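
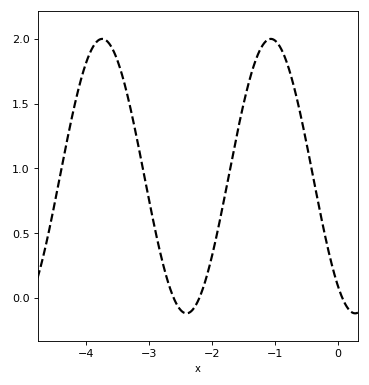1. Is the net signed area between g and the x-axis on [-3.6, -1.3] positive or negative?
positive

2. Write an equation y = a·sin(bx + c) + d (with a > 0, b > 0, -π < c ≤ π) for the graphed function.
y = 1.06sin(2.35x - 2.21) + 0.94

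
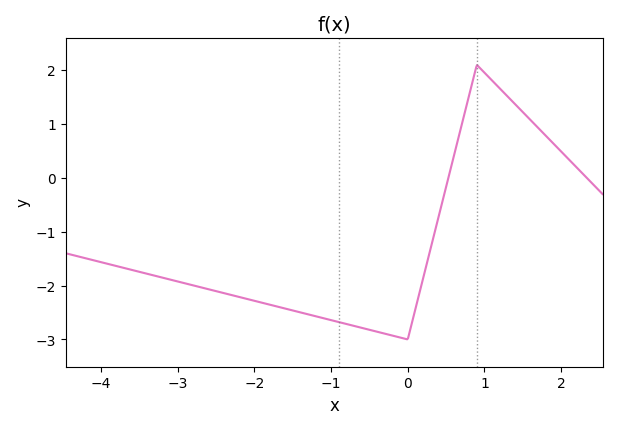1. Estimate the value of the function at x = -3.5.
-1.7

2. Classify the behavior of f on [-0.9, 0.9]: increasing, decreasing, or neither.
neither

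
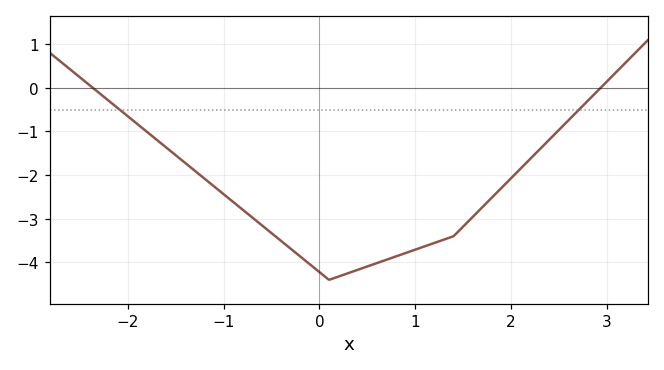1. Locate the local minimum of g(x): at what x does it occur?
0.1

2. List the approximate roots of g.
-2.4, 2.9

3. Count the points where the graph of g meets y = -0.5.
2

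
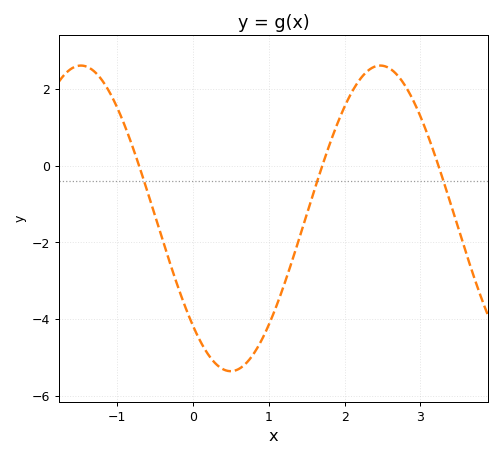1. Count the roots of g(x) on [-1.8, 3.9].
3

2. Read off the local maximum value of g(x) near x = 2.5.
2.62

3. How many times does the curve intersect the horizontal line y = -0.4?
3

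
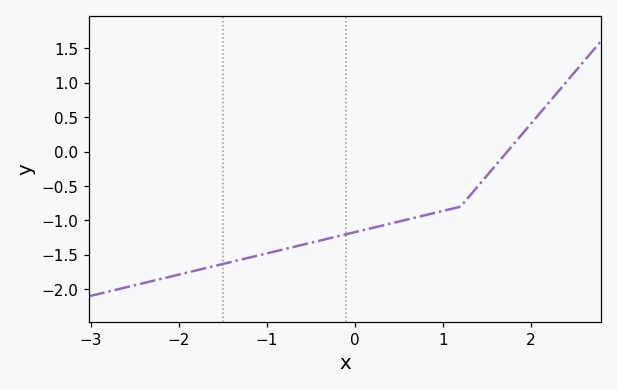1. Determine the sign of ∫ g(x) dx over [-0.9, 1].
negative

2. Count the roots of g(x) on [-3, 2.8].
1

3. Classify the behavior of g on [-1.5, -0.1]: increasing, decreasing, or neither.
increasing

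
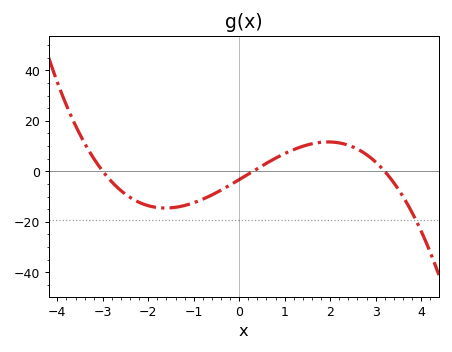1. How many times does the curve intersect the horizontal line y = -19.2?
1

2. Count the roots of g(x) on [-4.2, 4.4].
3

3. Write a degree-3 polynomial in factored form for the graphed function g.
y = -1.14(x + 3)(x - 0.3)(x - 3.2)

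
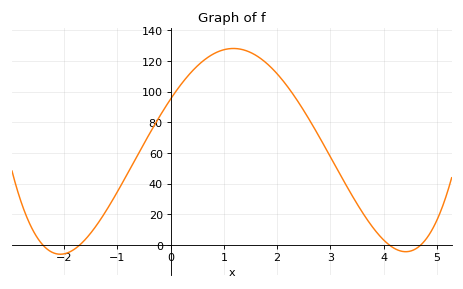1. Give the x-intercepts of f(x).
-2.4, -1.7, 4.1, 4.7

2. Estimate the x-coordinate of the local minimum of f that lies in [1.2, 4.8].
4.41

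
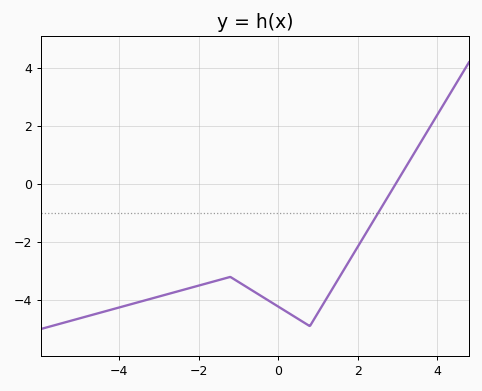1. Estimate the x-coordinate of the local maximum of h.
-1.2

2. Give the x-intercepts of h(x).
3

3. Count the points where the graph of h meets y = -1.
1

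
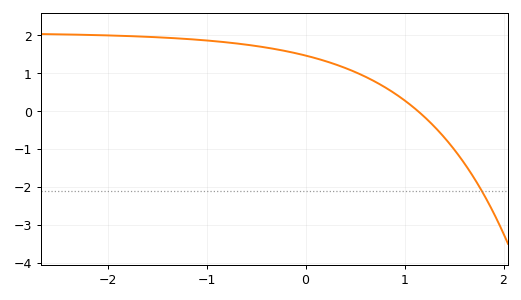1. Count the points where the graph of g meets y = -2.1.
1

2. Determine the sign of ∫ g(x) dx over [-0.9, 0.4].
positive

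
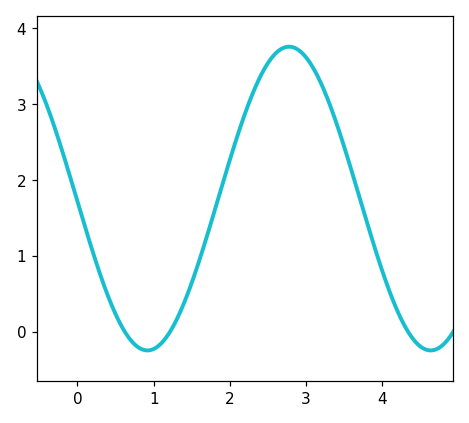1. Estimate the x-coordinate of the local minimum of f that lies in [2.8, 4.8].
4.6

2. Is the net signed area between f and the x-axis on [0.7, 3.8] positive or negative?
positive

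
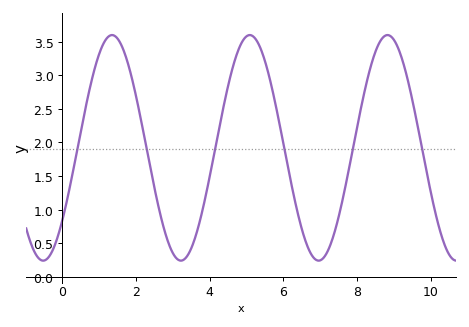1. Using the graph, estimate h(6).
2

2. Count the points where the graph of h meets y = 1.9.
6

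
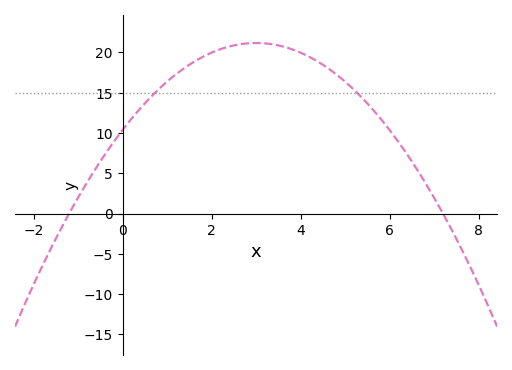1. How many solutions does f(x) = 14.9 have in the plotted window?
2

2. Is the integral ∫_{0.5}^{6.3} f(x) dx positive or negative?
positive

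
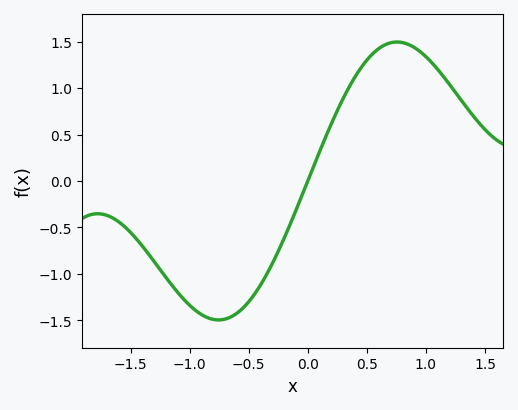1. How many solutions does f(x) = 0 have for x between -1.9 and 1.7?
1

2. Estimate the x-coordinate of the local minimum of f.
-0.75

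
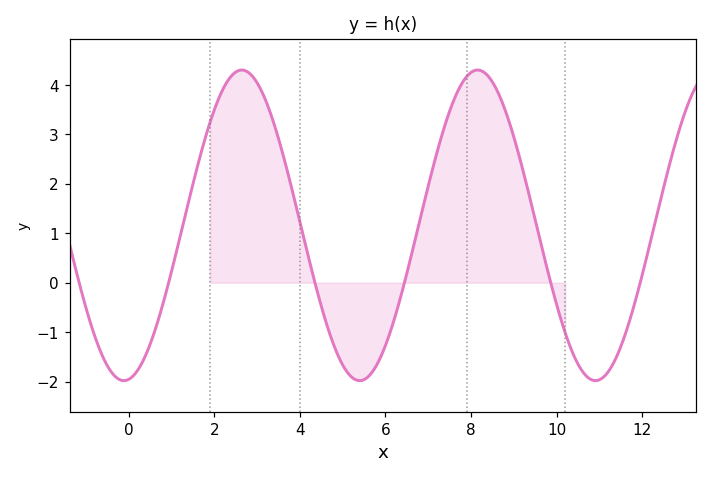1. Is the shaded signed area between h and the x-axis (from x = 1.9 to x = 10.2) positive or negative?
positive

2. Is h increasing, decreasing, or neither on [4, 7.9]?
neither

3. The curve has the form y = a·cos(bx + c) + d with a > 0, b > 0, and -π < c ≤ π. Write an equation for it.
y = 3.14cos(1.14x - 3.01) + 1.16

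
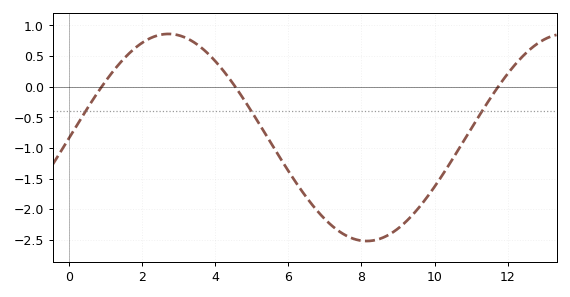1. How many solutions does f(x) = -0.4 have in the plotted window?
3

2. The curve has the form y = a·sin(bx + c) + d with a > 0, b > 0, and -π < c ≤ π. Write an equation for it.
y = 1.69sin(0.58x - 0.01) - 0.83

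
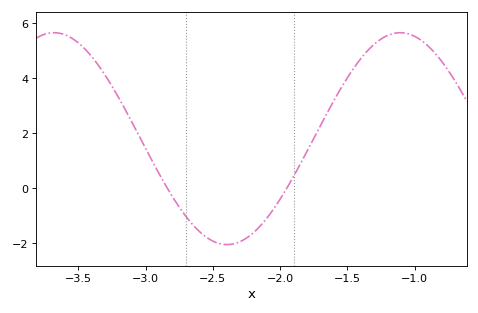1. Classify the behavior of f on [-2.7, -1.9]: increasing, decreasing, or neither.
neither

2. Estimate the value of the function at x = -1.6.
3.19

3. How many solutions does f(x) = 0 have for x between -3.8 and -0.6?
2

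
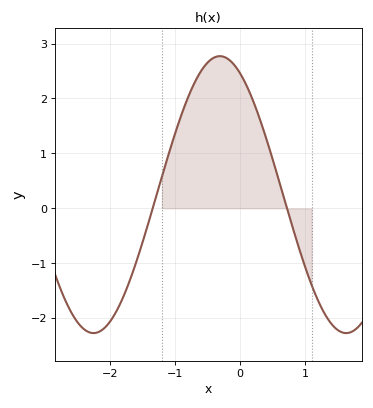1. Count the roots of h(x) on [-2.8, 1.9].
2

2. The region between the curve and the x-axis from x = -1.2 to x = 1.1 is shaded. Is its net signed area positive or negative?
positive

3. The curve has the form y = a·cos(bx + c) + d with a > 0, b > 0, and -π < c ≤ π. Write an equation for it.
y = 2.52cos(1.6x + 0.5) + 0.25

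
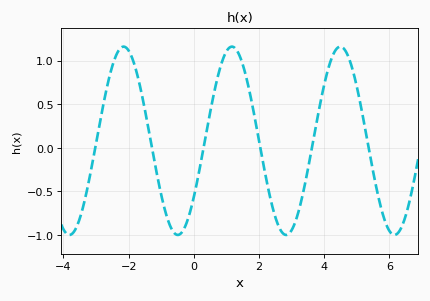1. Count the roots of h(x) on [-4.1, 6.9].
6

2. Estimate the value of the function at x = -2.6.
0.8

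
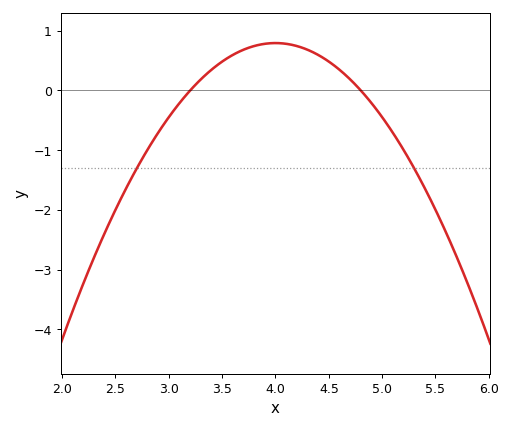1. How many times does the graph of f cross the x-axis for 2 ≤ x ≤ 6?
2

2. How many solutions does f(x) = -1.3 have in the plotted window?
2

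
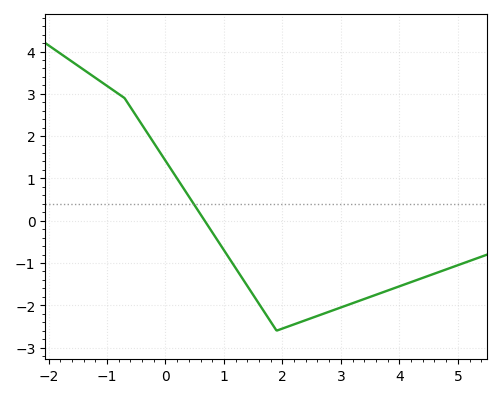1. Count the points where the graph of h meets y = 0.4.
1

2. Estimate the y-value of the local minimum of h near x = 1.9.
-2.6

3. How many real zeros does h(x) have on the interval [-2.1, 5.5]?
1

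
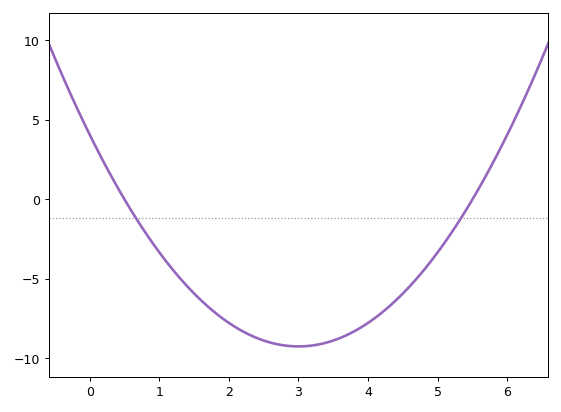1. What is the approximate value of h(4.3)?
-6.75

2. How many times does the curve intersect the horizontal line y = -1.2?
2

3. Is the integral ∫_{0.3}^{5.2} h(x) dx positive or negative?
negative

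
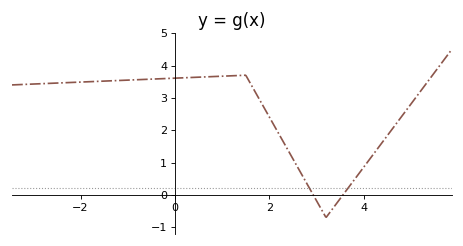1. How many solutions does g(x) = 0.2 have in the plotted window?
2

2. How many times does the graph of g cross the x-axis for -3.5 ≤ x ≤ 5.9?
2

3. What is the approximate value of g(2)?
2.41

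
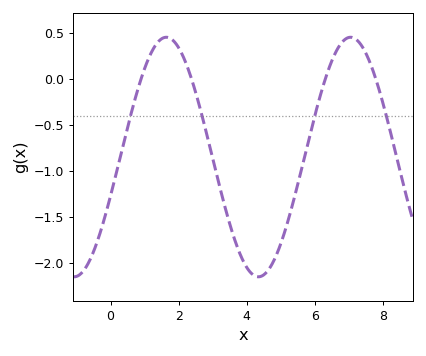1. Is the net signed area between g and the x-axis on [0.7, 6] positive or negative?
negative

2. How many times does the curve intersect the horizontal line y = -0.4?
4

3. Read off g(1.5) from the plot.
0.433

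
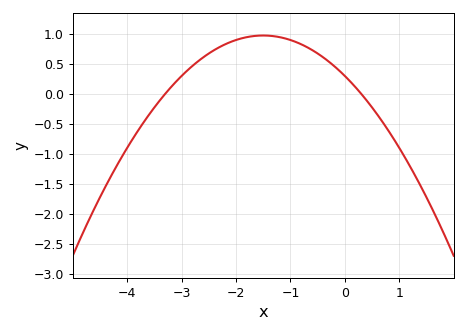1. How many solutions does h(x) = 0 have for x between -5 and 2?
2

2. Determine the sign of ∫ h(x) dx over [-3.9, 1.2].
positive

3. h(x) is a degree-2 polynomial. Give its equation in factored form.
y = -0.3(x + 3.3)(x - 0.3)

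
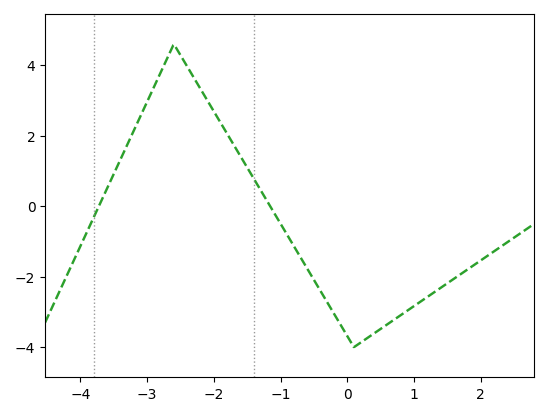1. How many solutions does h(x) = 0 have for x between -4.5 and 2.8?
2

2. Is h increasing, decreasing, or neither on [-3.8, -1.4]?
neither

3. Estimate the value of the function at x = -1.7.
1.73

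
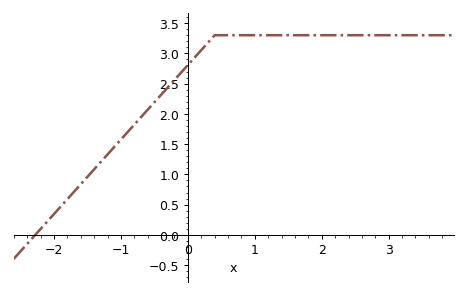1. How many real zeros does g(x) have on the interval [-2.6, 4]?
1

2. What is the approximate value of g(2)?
3.3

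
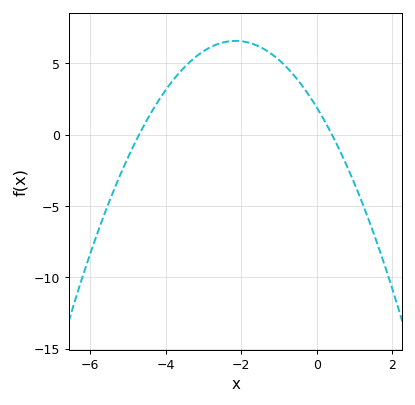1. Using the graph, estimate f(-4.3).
1.9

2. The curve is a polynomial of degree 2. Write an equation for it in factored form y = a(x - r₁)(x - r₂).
y = -1.01(x + 4.7)(x - 0.4)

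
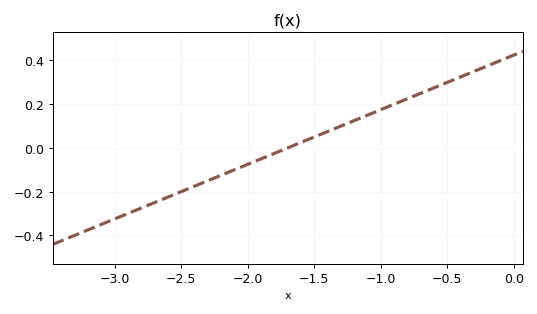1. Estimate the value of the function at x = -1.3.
0.1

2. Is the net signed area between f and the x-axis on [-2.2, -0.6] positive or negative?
positive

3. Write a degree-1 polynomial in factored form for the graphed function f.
y = 0.25(x + 1.7)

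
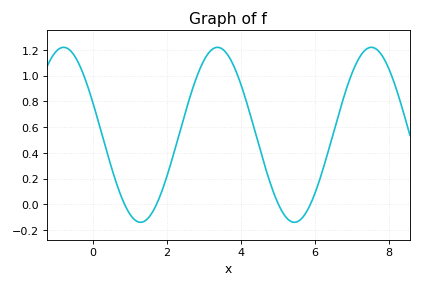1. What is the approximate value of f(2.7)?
0.898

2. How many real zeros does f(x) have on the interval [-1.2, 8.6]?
4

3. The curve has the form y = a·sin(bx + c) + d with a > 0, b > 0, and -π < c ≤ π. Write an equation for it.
y = 0.68sin(1.51x + 2.76) + 0.54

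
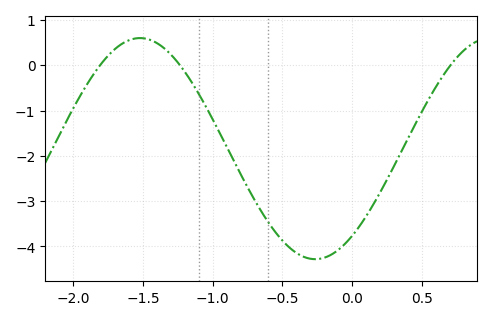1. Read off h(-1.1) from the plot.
-0.633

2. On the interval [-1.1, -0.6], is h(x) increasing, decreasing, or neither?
decreasing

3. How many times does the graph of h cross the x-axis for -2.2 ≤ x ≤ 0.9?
3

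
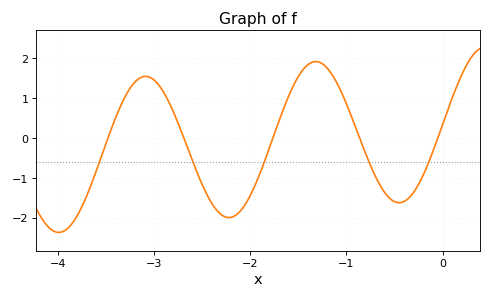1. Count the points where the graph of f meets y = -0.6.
5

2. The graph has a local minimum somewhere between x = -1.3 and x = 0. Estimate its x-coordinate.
-0.5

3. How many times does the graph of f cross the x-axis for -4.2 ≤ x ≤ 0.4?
5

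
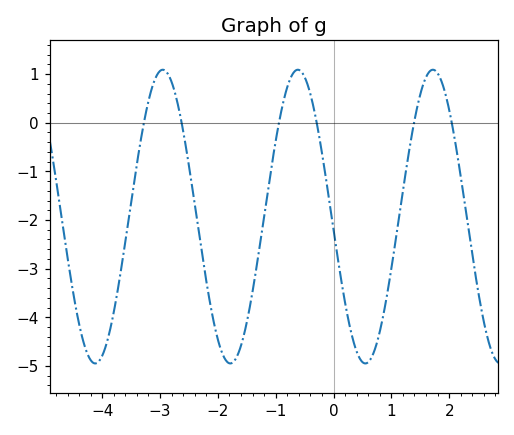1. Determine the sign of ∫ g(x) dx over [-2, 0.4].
negative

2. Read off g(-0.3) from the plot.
0.1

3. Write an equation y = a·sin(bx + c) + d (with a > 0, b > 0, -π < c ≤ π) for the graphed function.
y = 3.02sin(2.7x - 3.1) - 1.93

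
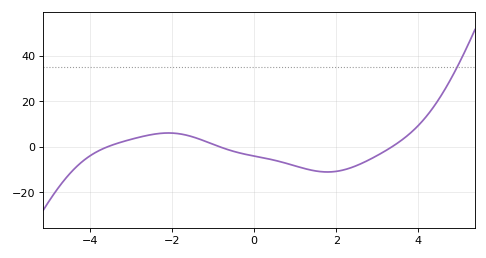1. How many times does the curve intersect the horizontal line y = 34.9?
1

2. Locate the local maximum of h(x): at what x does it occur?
-2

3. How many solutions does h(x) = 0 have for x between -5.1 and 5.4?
3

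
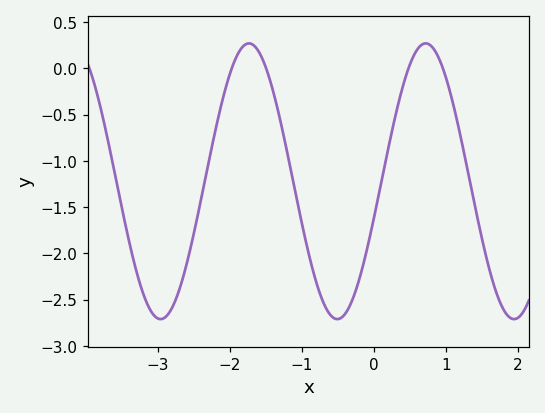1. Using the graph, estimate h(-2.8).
-2.6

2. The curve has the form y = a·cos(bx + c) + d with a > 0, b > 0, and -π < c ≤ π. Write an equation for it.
y = 1.49cos(2.6x - 1.8) - 1.22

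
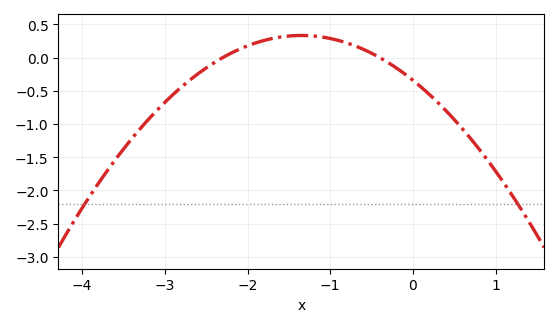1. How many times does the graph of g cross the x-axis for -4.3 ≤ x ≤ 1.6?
2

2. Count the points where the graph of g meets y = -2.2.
2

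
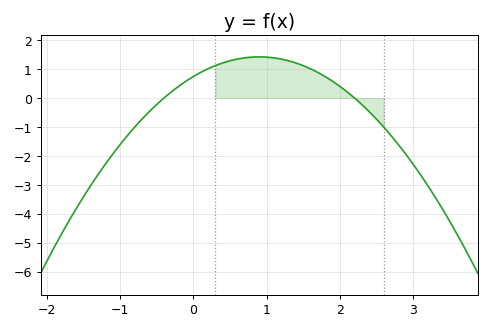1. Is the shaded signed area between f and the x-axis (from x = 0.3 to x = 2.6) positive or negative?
positive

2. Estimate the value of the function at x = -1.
-1.6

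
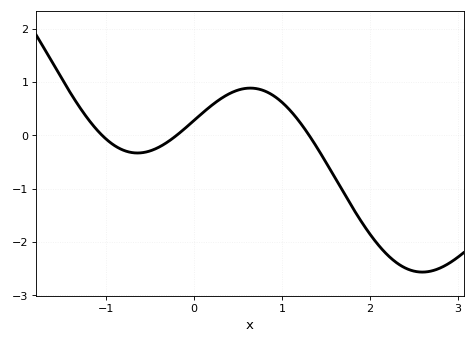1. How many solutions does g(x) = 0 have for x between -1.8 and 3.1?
3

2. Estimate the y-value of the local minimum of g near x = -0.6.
-0.3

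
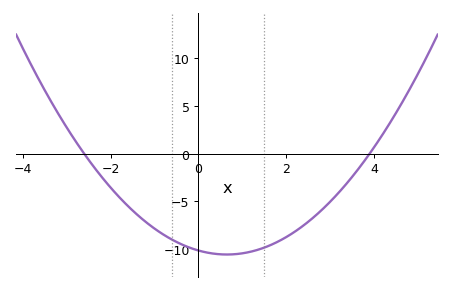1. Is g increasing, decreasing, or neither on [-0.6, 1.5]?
neither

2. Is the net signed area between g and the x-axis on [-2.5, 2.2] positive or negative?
negative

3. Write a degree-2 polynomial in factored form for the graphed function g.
y = 1(x + 2.6)(x - 3.9)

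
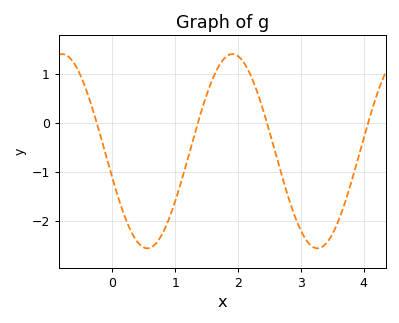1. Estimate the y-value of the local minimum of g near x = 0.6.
-2.6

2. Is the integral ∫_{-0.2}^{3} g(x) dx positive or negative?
negative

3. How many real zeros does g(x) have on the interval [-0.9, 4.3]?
4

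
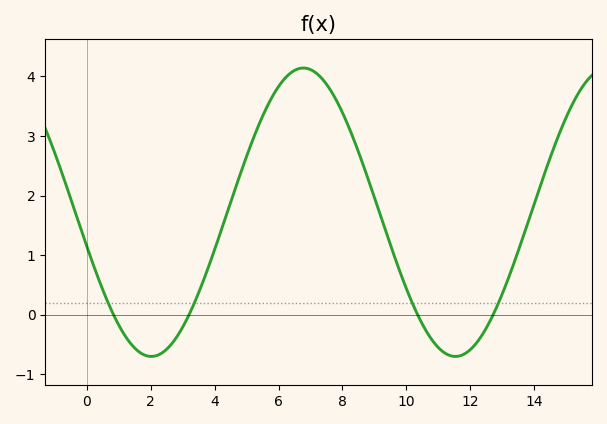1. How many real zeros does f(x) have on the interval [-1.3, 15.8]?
4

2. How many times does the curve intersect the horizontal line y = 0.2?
4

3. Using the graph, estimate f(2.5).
-0.6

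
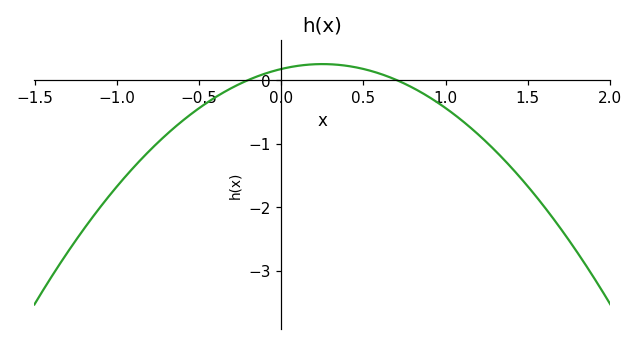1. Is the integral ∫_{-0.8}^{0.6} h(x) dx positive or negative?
negative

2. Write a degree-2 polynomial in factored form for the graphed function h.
y = -1.23(x + 0.2)(x - 0.7)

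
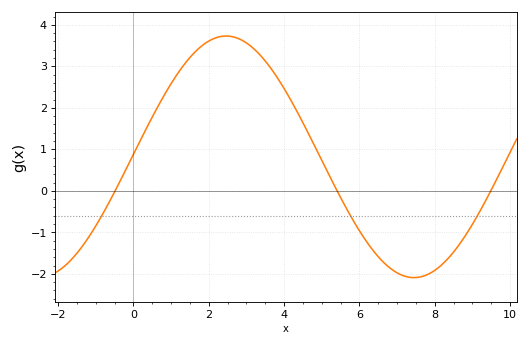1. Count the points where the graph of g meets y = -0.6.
3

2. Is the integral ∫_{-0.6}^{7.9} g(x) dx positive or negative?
positive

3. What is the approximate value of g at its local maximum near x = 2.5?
3.7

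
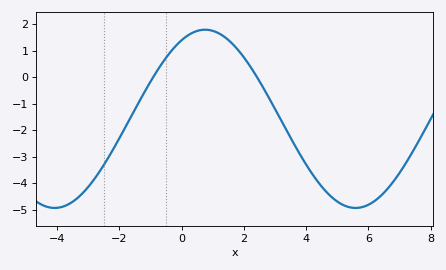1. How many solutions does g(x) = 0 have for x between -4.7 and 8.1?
2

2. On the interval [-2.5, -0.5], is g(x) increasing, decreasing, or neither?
increasing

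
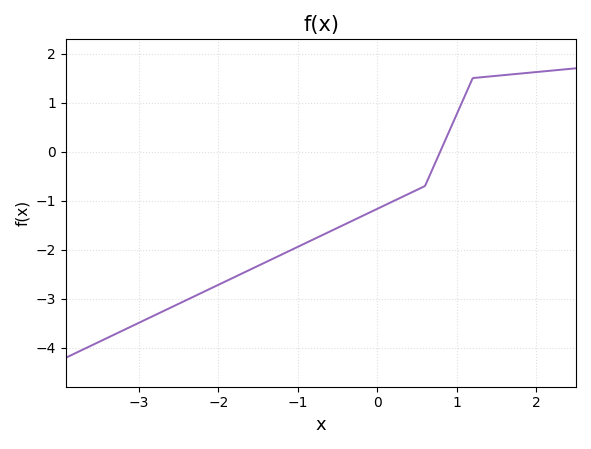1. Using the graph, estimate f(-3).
-3.49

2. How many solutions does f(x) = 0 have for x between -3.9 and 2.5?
1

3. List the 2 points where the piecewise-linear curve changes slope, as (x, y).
(0.6, -0.7); (1.2, 1.5)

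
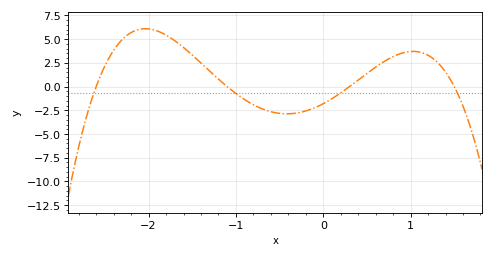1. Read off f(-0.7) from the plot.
-2.34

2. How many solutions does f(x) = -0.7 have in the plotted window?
4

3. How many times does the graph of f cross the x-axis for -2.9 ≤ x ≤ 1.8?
4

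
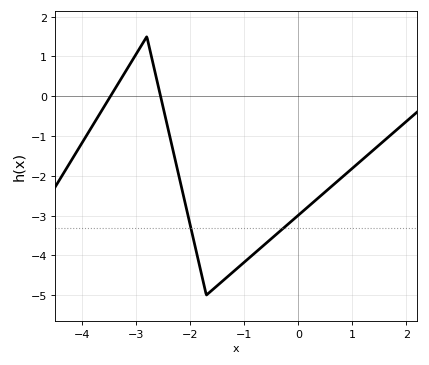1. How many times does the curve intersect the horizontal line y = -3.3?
2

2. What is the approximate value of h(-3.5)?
-0.062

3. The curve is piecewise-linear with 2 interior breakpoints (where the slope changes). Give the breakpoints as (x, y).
(-2.8, 1.5); (-1.7, -5)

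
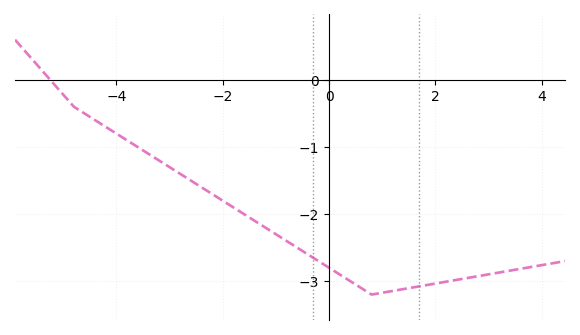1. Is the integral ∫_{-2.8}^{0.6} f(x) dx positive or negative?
negative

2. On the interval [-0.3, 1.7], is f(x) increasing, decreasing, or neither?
neither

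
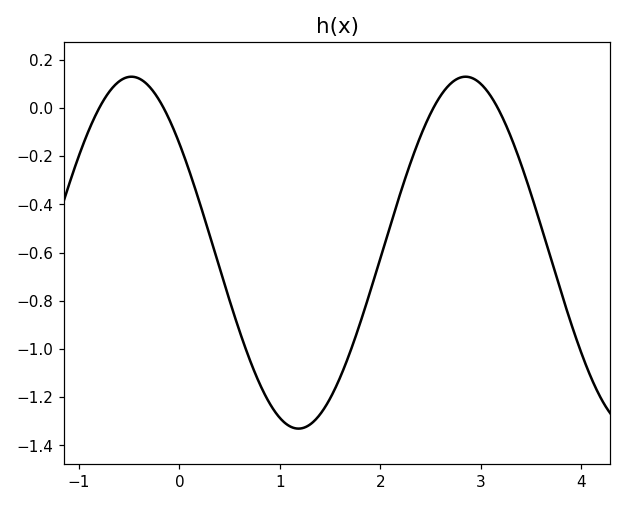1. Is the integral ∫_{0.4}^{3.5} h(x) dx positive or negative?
negative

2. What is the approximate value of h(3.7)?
-0.62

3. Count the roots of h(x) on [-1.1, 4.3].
4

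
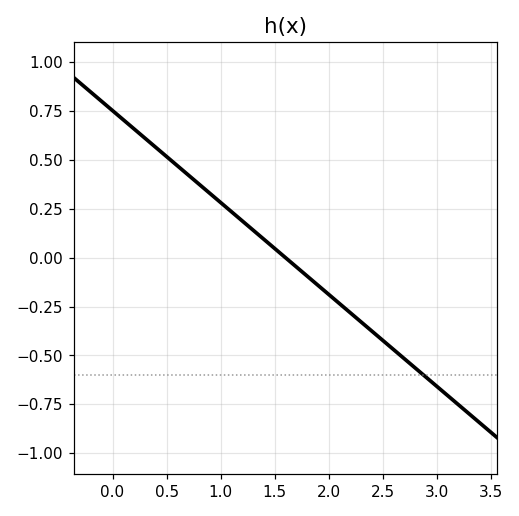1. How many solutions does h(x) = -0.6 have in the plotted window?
1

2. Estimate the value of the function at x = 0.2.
0.658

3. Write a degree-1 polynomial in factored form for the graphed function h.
y = -0.47(x - 1.6)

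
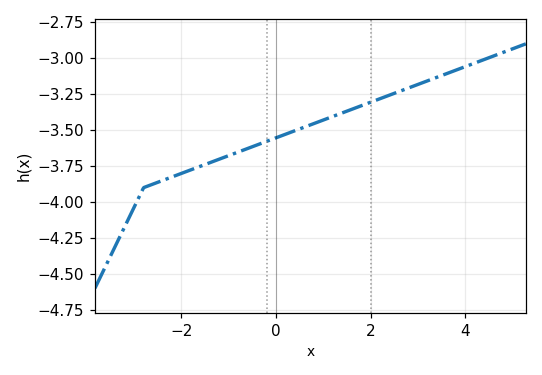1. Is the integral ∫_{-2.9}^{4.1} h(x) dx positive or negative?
negative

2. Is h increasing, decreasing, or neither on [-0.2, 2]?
increasing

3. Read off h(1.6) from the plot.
-3.36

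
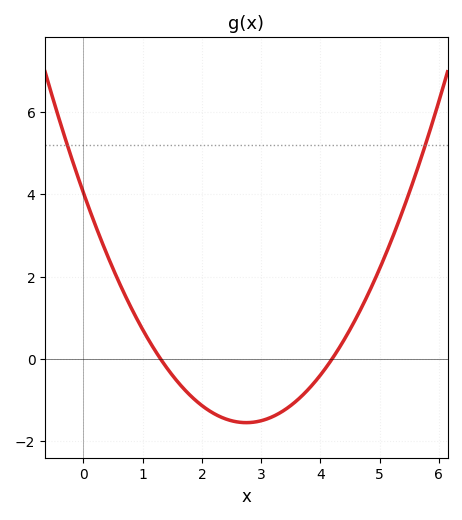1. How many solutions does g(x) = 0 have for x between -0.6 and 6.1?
2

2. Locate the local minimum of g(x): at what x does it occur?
2.75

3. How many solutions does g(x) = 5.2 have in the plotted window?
2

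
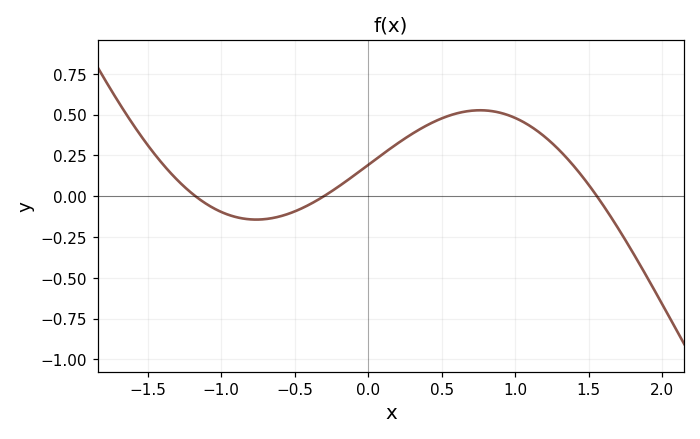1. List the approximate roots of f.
-1.17, -0.302, 1.56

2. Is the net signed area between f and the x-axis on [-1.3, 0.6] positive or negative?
positive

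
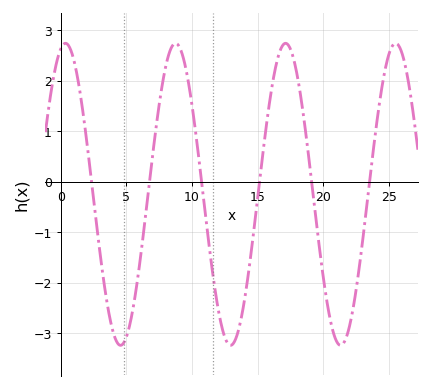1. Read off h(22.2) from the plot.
-2.61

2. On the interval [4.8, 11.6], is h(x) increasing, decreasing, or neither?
neither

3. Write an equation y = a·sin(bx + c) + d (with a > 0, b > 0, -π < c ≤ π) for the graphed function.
y = 2.99sin(0.75x + 1.29) - 0.25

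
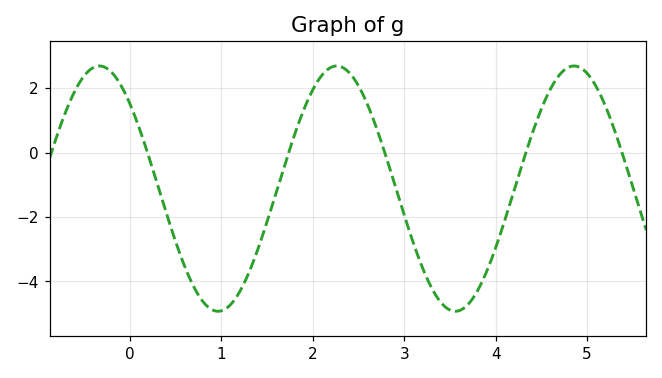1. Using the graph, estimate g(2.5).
2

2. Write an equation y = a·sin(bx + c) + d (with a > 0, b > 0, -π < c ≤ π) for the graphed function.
y = 3.81sin(2.4x + 2.4) - 1.12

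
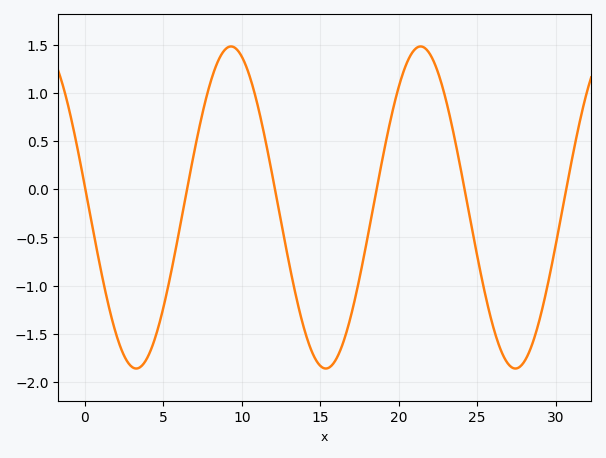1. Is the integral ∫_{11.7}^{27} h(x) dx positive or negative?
negative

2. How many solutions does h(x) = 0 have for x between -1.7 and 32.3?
6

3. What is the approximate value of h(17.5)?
-0.922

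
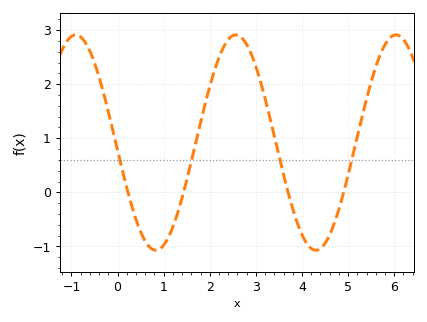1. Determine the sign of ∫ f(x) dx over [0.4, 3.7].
positive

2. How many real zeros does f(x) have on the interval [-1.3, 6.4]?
4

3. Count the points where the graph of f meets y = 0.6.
4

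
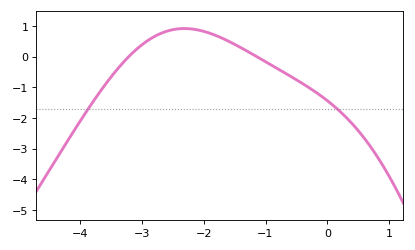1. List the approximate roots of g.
-3.2, -1.1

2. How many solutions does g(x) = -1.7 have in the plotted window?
2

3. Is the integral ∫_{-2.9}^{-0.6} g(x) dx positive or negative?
positive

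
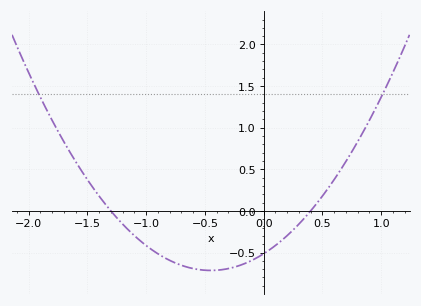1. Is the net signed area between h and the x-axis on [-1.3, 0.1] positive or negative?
negative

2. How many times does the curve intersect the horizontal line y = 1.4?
2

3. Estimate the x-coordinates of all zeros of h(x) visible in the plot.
-1.3, 0.4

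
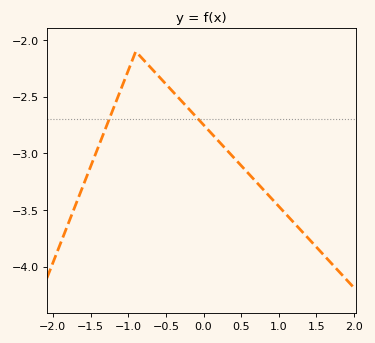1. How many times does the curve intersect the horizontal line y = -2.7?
2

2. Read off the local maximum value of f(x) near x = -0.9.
-2.1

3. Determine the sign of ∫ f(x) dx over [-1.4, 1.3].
negative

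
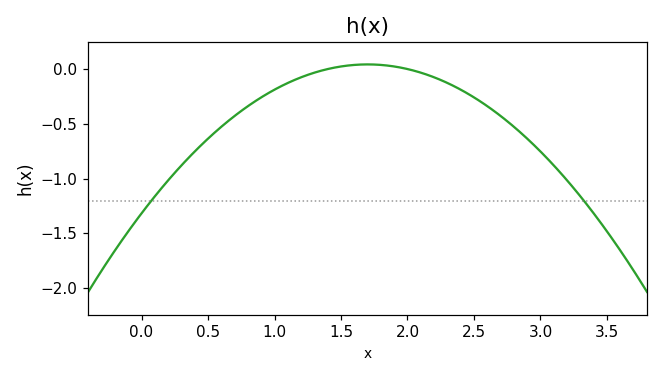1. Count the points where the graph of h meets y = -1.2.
2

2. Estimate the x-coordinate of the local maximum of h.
1.7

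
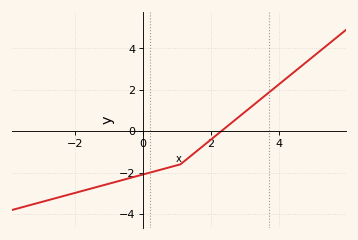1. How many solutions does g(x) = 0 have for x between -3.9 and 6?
1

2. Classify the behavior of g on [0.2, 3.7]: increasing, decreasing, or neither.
increasing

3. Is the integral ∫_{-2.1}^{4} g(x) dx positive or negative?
negative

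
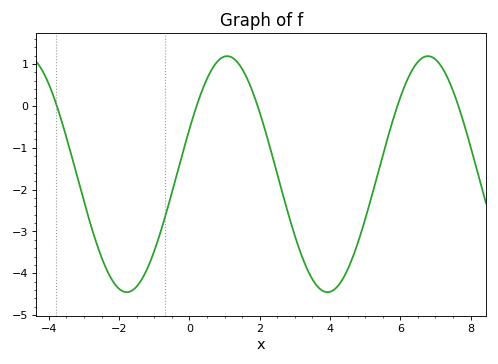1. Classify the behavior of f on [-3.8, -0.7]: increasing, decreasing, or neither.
neither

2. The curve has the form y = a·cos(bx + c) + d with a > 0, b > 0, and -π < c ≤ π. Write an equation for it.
y = 2.82cos(1.1x - 1.18) - 1.63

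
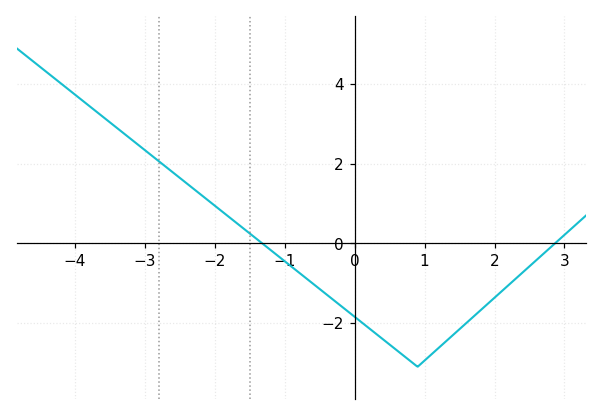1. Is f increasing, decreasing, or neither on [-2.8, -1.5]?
decreasing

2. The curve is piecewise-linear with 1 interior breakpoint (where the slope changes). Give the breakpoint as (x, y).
(0.9, -3.1)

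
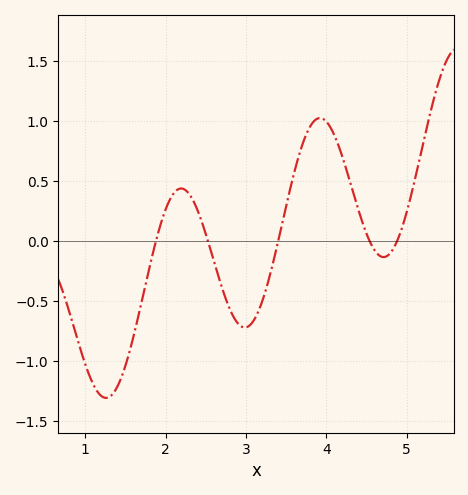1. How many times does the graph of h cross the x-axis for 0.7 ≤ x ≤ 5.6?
5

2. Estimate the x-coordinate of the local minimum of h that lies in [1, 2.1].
1.3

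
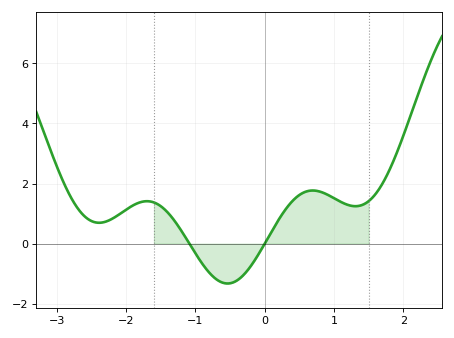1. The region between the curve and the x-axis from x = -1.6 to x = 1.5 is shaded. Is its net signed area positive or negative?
positive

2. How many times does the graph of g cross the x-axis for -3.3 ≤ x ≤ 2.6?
2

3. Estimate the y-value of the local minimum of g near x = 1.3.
1.2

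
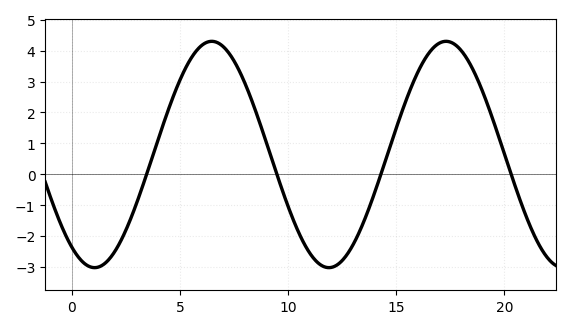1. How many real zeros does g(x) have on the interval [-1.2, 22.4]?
4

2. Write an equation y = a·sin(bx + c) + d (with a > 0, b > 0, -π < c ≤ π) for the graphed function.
y = 3.66sin(0.58x - 2.18) + 0.64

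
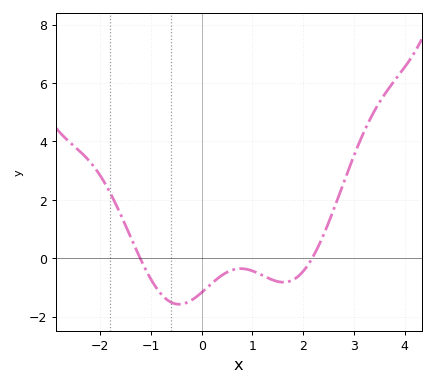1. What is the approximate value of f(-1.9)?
2.54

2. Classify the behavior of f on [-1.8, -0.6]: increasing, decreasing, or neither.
decreasing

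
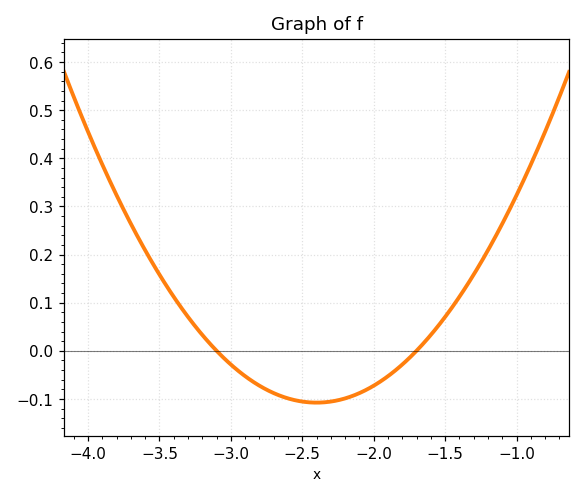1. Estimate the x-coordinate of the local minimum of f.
-2.4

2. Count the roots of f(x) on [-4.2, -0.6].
2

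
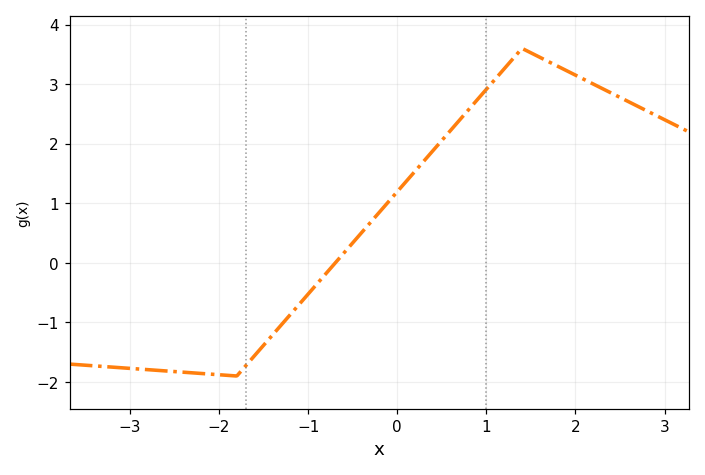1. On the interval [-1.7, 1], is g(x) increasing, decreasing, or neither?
increasing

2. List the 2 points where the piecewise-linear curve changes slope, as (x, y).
(-1.8, -1.9); (1.4, 3.6)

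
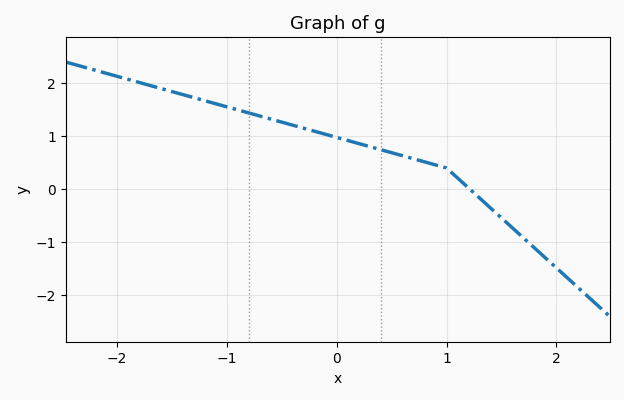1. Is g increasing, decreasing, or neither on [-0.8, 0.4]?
decreasing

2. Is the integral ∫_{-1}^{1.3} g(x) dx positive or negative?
positive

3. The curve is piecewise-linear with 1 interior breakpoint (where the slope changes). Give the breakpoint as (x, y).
(1, 0.4)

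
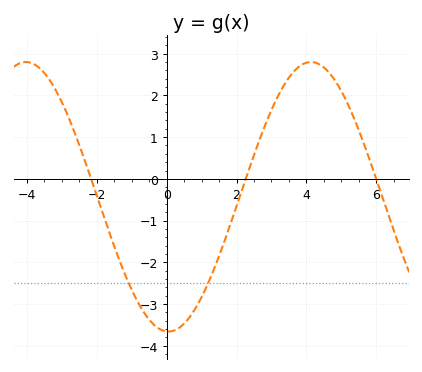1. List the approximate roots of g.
-2.16, 2.26, 6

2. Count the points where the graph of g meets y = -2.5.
2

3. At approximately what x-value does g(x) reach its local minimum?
0.051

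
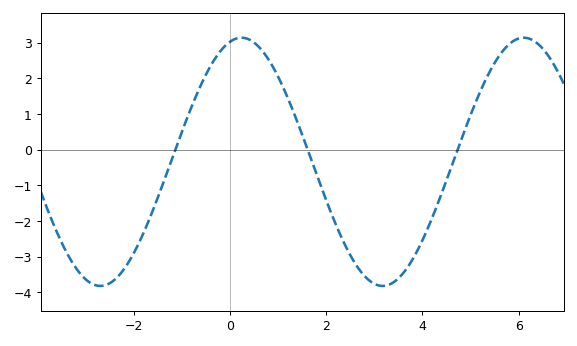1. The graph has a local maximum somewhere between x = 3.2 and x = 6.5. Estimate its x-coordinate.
6.11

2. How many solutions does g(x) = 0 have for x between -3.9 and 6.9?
3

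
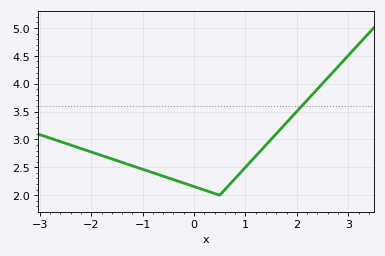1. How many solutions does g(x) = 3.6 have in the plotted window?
1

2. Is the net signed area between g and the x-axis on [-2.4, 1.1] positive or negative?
positive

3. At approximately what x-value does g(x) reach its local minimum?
0.5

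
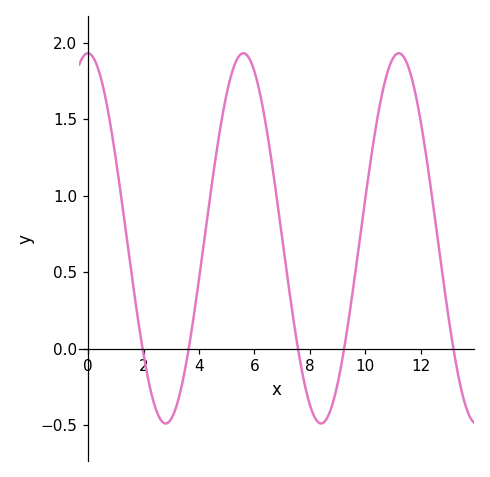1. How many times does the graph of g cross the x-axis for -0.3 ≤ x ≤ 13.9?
5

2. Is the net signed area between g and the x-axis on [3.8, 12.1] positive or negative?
positive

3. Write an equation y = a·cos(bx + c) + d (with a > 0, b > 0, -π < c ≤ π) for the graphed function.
y = 1.21cos(1.1x + 0.01) + 0.72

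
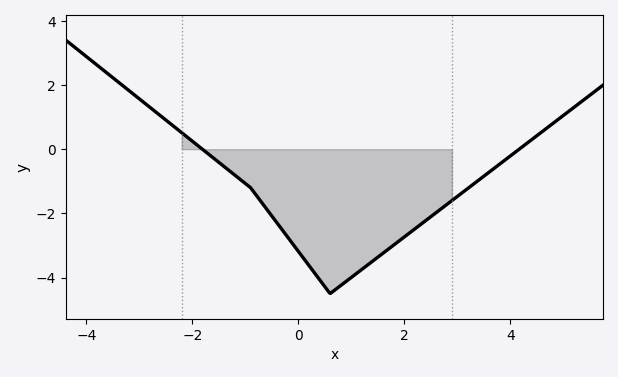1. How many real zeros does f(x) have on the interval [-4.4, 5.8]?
2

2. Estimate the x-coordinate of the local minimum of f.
0.602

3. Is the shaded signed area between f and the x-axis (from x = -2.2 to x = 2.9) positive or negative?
negative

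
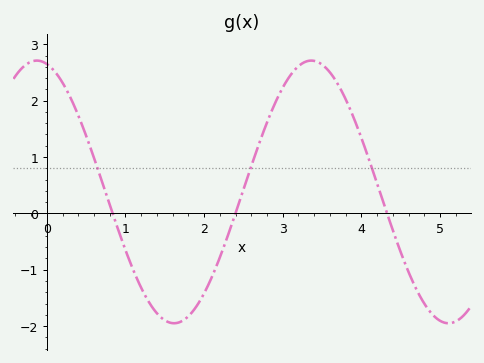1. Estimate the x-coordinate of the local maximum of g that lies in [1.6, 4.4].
3.36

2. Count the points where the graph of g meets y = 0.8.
3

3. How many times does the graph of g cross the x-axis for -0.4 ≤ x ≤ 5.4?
3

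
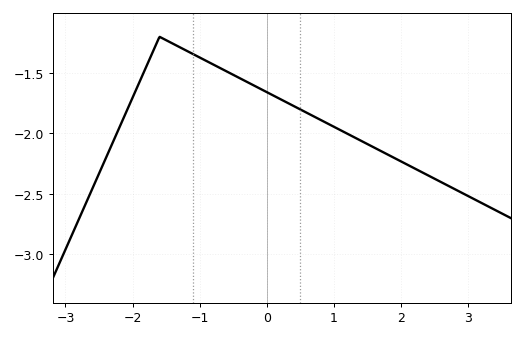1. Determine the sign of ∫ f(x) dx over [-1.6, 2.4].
negative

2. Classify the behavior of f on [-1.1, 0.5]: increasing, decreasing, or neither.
decreasing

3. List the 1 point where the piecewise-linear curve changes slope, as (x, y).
(-1.6, -1.2)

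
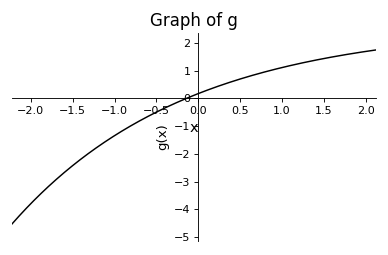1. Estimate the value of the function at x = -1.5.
-2.4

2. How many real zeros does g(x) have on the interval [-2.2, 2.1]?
1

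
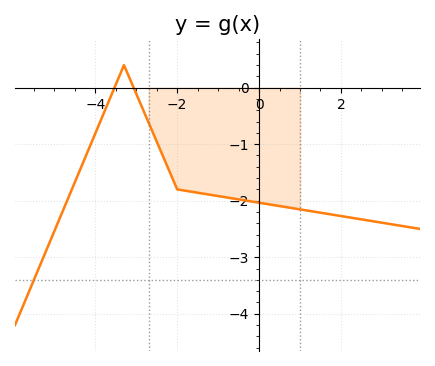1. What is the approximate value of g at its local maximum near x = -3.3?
0.4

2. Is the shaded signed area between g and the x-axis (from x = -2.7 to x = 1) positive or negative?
negative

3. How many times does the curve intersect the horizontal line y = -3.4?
1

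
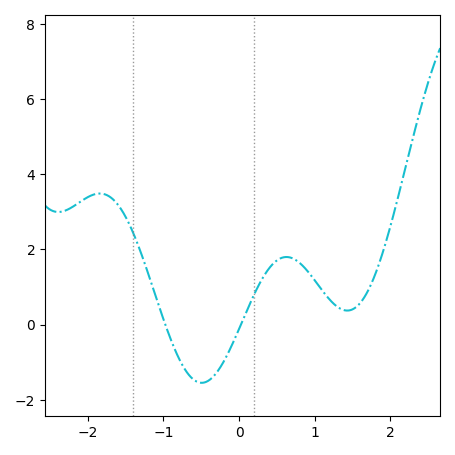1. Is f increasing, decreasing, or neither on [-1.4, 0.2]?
neither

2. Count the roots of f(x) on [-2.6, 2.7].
2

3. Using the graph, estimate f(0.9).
1.43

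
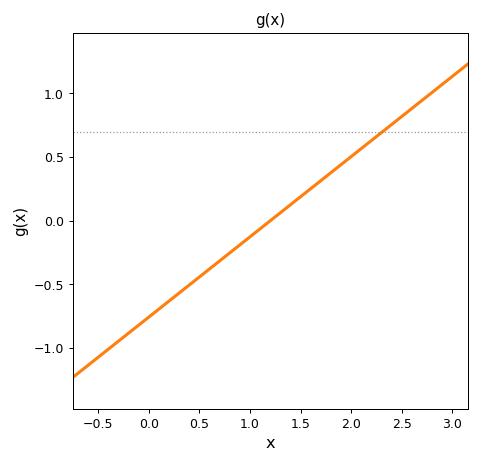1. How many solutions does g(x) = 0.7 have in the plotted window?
1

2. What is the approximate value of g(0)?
-0.75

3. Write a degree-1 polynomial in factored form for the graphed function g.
y = 0.63(x - 1.2)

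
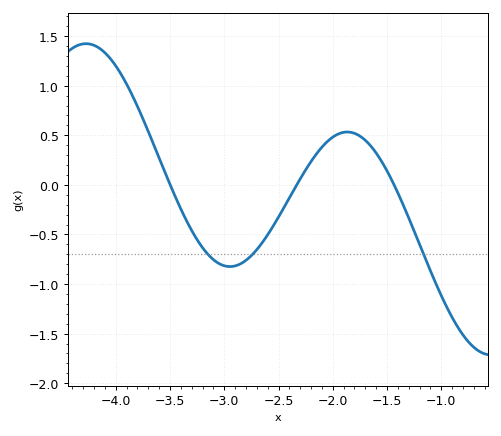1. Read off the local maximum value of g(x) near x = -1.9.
0.55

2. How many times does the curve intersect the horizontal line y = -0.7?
3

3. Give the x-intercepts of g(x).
-3.5, -2.3, -1.4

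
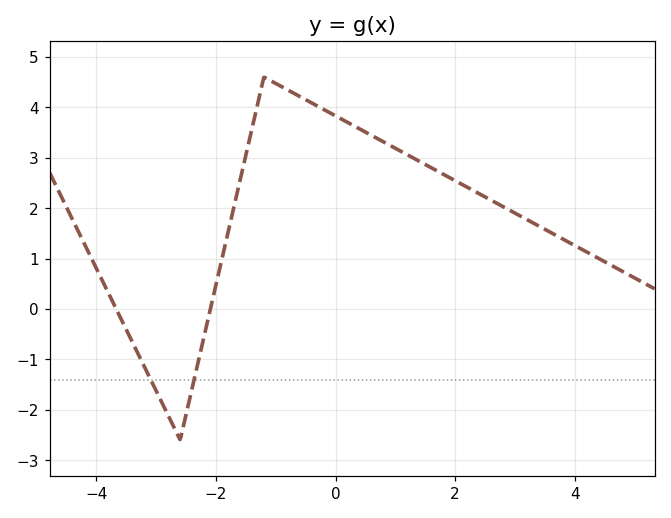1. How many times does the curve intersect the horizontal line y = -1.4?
2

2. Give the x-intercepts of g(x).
-3.67, -2.09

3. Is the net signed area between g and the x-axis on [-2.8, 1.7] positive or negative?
positive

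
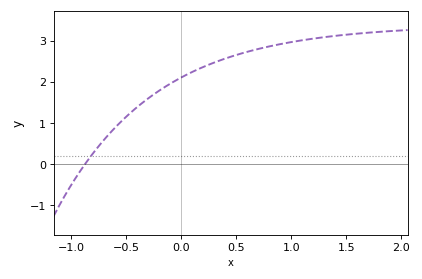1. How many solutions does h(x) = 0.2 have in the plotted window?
1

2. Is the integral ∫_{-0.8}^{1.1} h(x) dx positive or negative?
positive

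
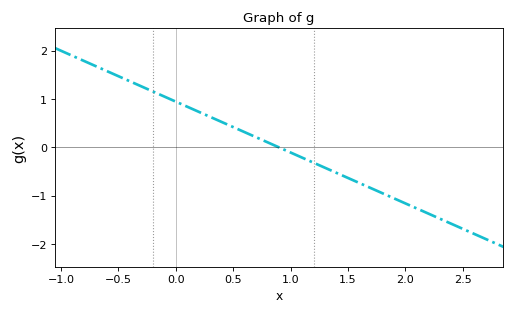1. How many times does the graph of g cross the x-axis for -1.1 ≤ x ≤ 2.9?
1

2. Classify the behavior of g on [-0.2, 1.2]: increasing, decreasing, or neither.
decreasing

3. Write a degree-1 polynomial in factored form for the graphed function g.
y = -1.05(x - 0.9)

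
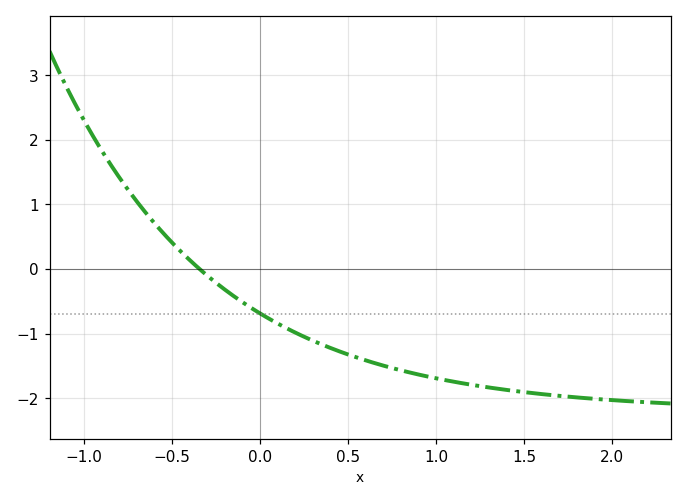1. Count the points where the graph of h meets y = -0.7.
1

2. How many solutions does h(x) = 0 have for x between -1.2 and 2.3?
1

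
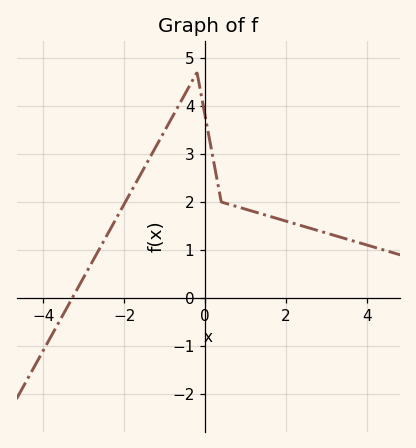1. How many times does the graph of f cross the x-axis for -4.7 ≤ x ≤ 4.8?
1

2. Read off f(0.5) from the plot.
2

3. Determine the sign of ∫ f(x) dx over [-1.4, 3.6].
positive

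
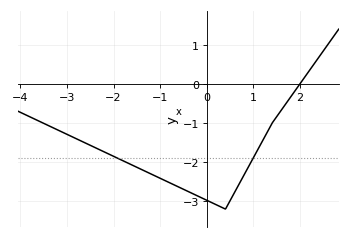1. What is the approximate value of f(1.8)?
-0.3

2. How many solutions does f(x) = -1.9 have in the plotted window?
2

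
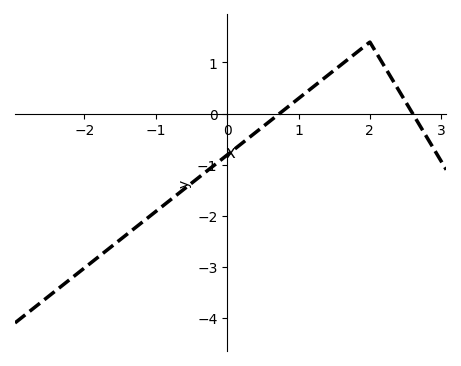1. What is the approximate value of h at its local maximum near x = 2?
1.4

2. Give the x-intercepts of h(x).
0.7, 2.6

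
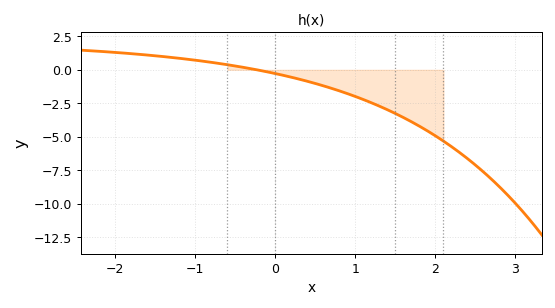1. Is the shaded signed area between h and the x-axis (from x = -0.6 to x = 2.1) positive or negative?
negative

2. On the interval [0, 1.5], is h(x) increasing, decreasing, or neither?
decreasing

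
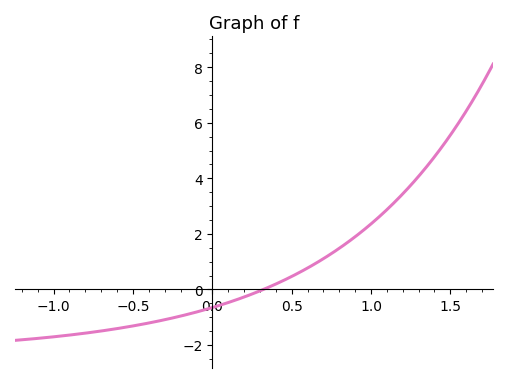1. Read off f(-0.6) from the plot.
-1.41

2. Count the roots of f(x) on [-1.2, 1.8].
1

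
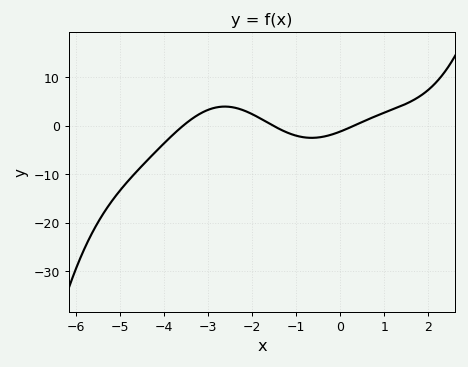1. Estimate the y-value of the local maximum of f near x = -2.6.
4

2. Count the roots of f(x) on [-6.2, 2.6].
3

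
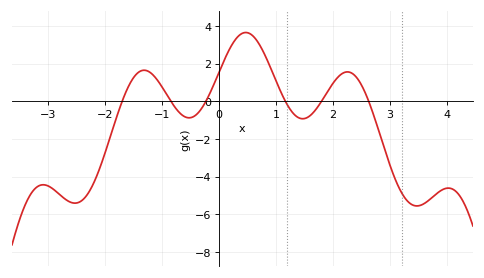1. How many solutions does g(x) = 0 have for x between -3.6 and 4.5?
6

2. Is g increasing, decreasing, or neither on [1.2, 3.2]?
neither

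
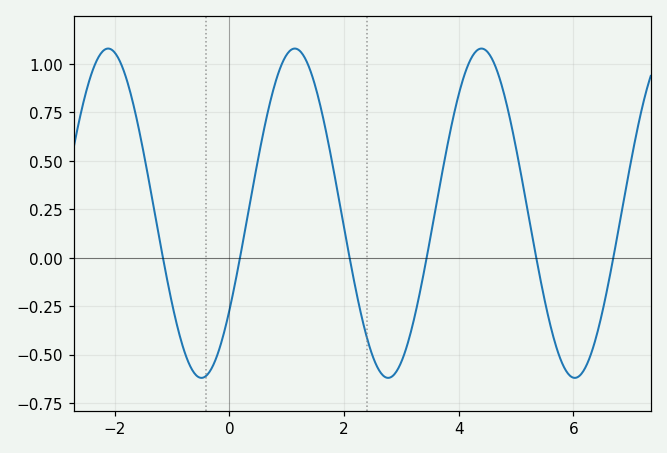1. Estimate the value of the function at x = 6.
-0.619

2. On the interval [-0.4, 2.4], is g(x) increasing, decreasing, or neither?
neither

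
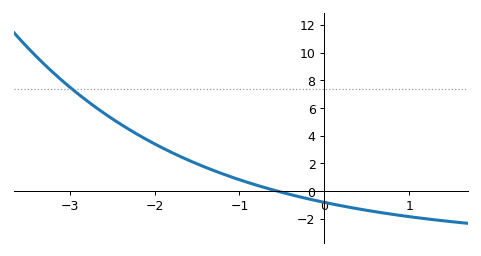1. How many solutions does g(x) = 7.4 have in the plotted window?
1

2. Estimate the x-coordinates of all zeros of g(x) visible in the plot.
-0.6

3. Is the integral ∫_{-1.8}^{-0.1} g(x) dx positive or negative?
positive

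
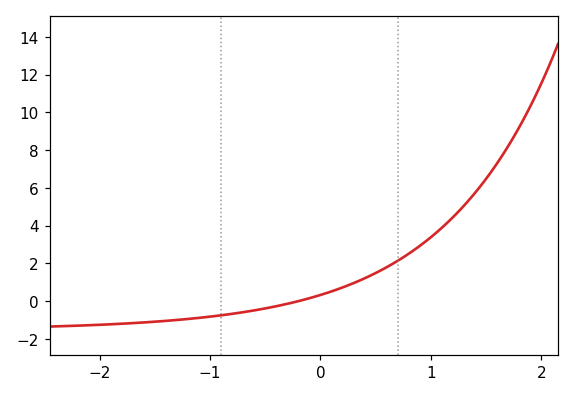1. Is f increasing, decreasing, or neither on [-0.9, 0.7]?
increasing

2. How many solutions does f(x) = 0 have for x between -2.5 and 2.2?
1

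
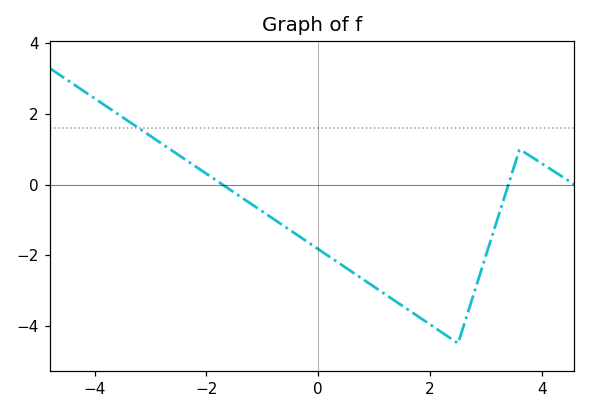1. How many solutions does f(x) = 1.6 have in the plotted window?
1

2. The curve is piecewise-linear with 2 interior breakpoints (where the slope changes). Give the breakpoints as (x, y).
(2.5, -4.5); (3.6, 1)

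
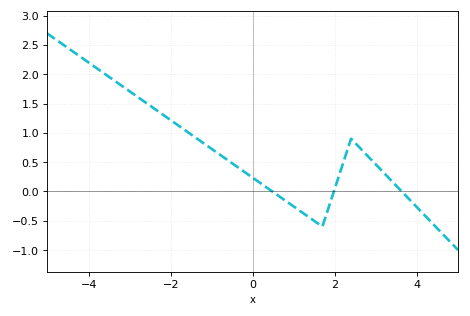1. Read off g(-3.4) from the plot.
1.9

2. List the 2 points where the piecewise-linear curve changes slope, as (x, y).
(1.7, -0.6); (2.4, 0.9)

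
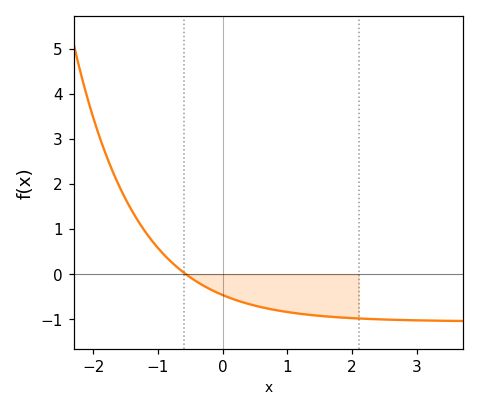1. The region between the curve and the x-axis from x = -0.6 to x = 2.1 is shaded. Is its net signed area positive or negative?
negative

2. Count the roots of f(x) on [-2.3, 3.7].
1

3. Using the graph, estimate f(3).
-1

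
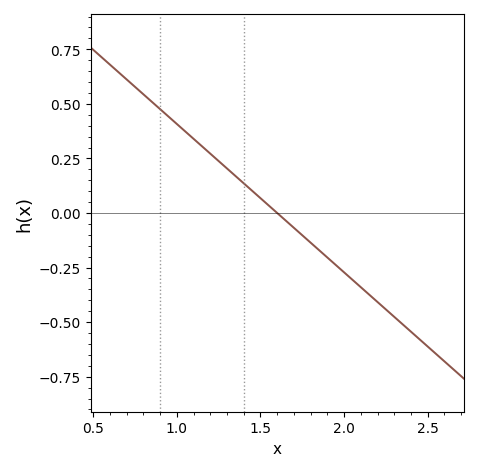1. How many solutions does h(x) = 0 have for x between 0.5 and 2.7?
1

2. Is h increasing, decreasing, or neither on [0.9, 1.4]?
decreasing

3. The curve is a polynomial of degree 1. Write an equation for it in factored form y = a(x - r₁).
y = -0.68(x - 1.6)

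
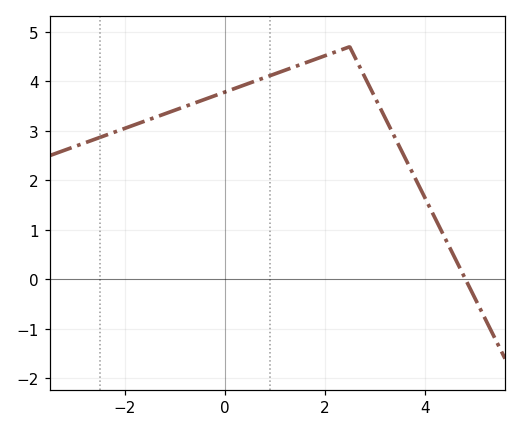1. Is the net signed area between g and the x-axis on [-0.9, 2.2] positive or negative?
positive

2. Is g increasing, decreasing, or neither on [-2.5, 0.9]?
increasing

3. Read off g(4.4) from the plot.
0.9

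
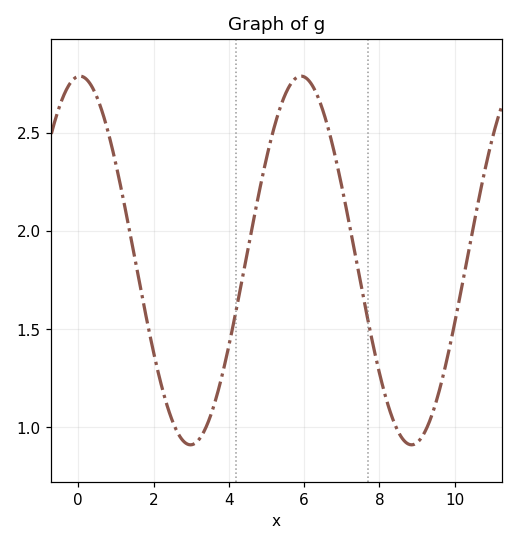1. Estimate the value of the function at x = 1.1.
2.25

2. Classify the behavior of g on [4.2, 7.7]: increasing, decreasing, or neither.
neither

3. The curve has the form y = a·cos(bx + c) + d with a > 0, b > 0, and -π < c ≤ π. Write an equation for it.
y = 0.94cos(1.07x - 0.05) + 1.85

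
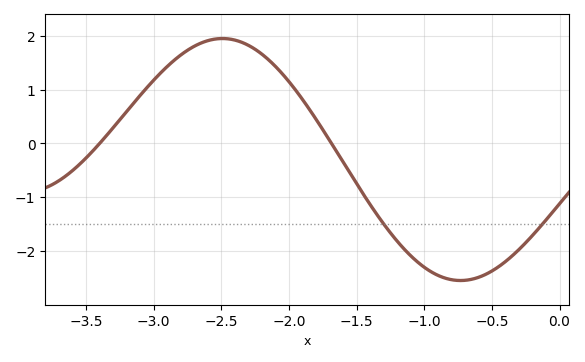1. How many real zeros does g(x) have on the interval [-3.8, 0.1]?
2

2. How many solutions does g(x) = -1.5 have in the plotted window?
2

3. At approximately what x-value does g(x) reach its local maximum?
-2.49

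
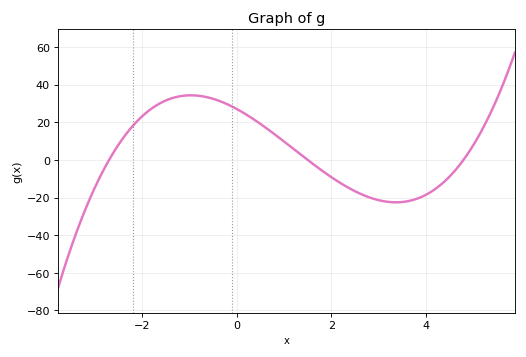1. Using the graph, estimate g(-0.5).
32.4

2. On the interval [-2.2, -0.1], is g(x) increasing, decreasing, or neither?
neither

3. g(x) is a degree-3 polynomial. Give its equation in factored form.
y = 1.39(x + 2.7)(x - 1.5)(x - 4.8)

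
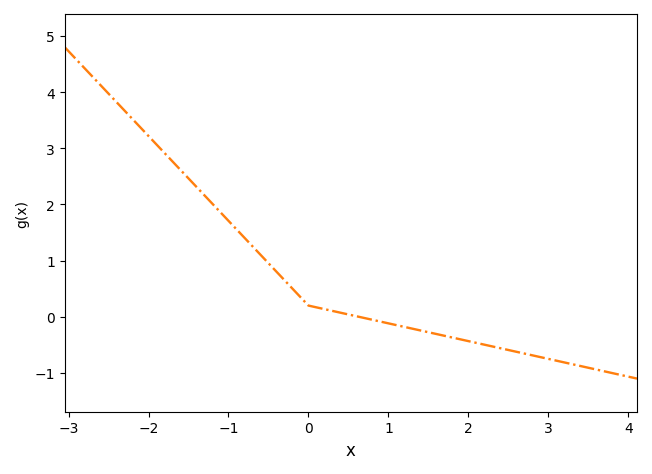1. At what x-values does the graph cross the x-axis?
0.632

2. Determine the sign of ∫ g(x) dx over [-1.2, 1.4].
positive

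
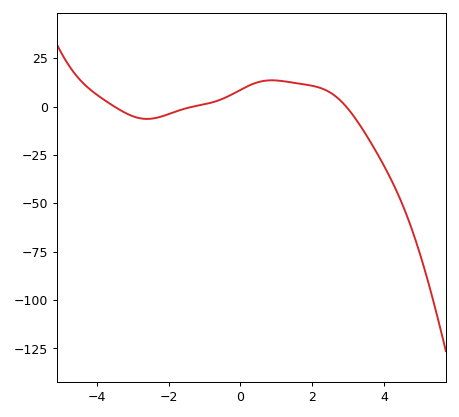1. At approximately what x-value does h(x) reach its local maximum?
0.874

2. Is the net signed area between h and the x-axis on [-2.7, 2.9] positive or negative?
positive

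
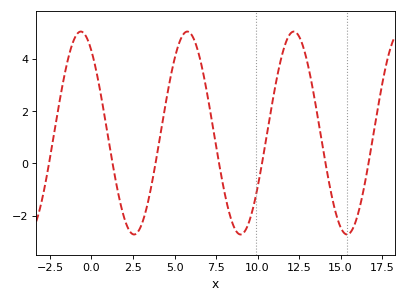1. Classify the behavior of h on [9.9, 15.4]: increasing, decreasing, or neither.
neither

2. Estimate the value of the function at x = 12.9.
4.11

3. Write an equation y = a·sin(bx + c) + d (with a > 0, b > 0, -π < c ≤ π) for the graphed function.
y = 3.88sin(0.98x + 2.2) + 1.16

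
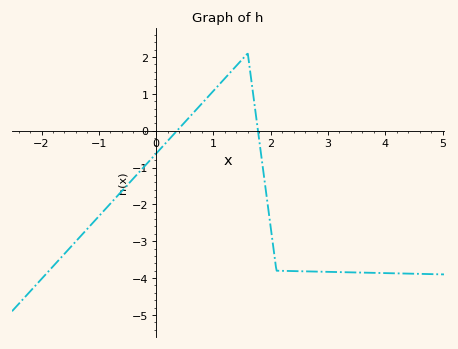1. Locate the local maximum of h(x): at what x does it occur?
1.6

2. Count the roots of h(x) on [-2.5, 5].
2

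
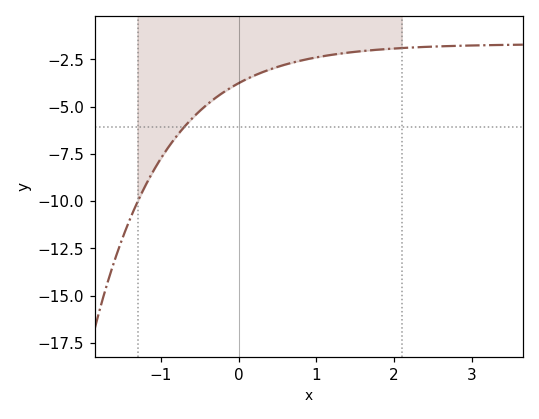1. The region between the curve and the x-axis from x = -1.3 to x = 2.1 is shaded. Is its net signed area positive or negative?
negative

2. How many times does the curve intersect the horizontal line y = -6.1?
1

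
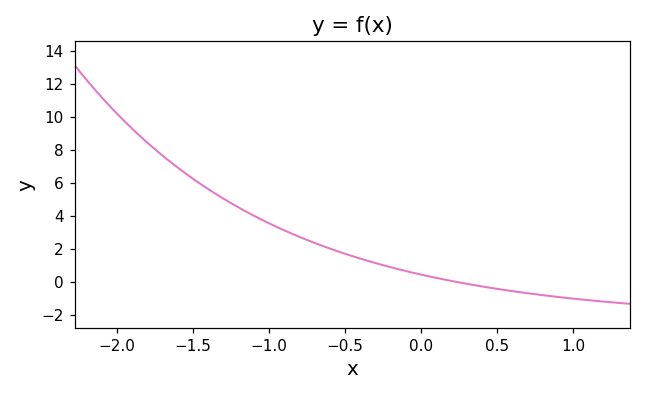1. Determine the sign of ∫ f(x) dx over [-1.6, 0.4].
positive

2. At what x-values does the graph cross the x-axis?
0.237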